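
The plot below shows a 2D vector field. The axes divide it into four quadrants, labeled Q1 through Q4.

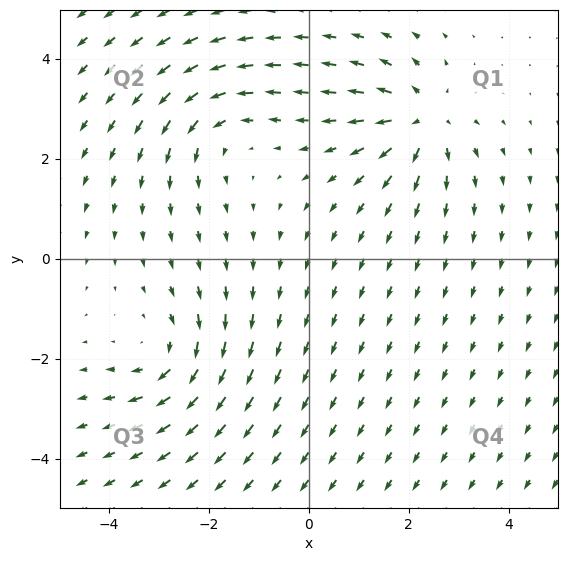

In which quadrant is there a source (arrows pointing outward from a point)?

The source sits at approximately (2.3, 2.8), which lies in quadrant Q1. The divergence there is about +4, positive as expected for a source.

Q1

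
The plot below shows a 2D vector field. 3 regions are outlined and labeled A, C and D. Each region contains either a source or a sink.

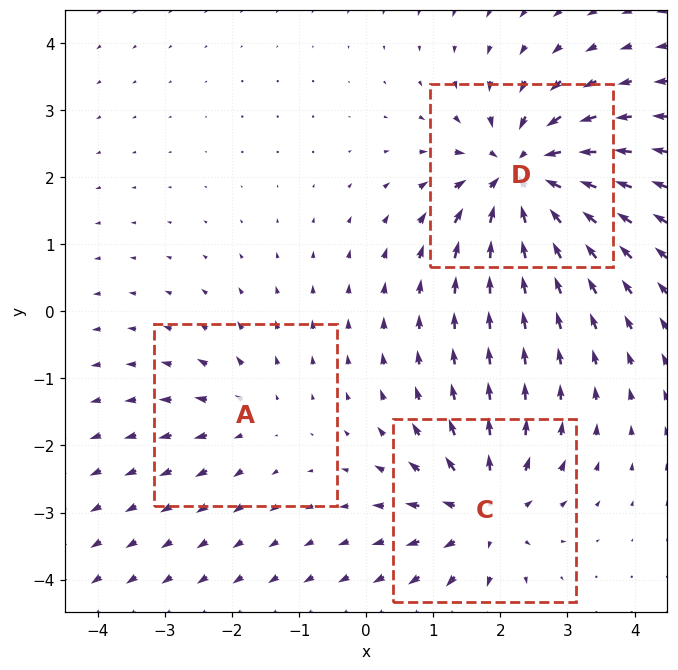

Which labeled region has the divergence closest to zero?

Divergence at each region's feature centre — A: about +2, C: about +4, D: about -6. Region A is closest to zero.

A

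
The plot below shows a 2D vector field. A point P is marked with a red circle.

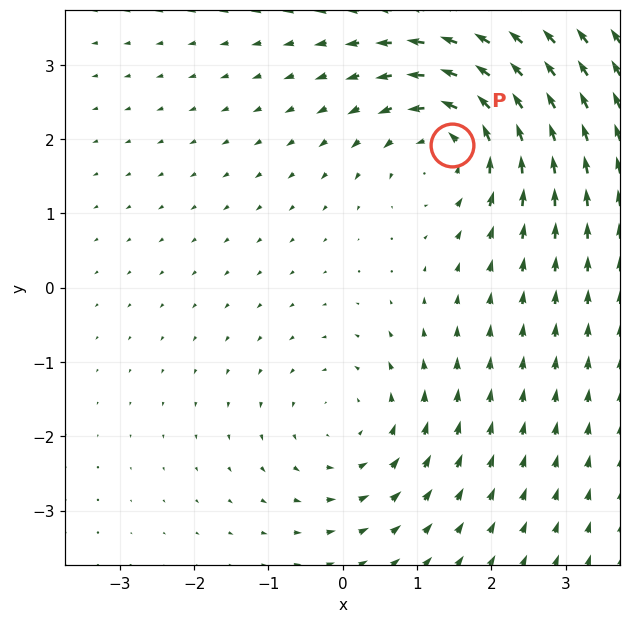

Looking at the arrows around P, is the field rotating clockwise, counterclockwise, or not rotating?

counterclockwise

Near P at (1.5, 1.9) the arrows circulate counterclockwise. The curl (z-component) there is about +4; positive curl means counterclockwise rotation.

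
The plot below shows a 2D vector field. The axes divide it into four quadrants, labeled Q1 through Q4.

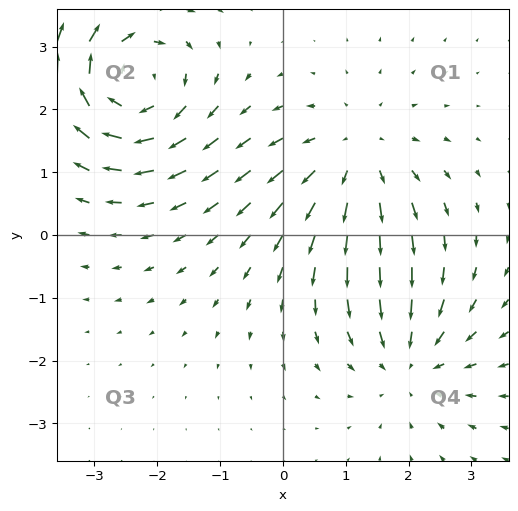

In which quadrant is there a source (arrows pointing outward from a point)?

The source sits at approximately (1.2, 1.2), which lies in quadrant Q1. The divergence there is about +3, positive as expected for a source.

Q1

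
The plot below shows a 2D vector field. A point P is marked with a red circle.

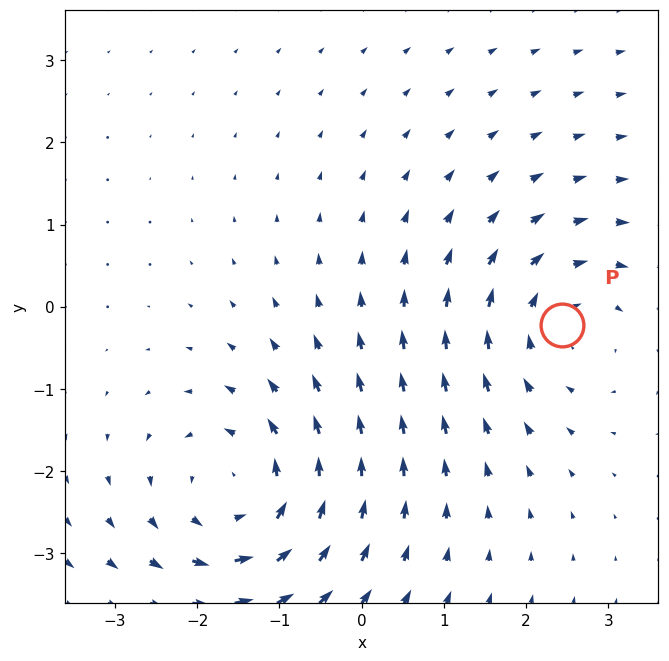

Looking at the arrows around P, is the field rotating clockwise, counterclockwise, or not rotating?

Near P at (2.4, -0.2) the arrows circulate clockwise. The curl (z-component) there is about -3; negative curl means clockwise rotation.

clockwise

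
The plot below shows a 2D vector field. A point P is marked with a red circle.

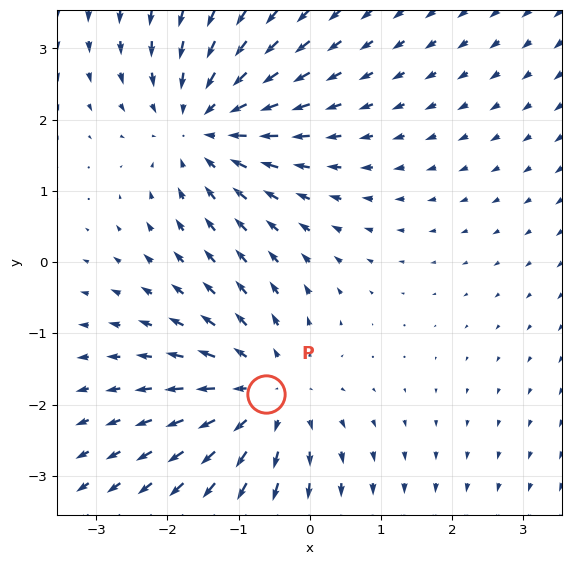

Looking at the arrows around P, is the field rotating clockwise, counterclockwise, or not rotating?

not rotating

Near P at (-0.6, -1.8) the arrows show no circulation. The curl there is ≈0.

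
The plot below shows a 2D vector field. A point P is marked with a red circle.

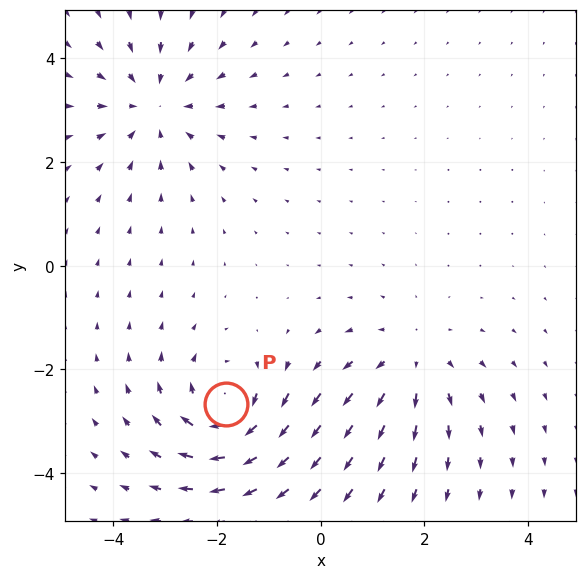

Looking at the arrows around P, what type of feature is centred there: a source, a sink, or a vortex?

vortex

At P (-1.8, -2.7) the arrows circulate clockwise. Divergence ≈0, curl about -4 — near-zero divergence with nonzero curl is a vortex.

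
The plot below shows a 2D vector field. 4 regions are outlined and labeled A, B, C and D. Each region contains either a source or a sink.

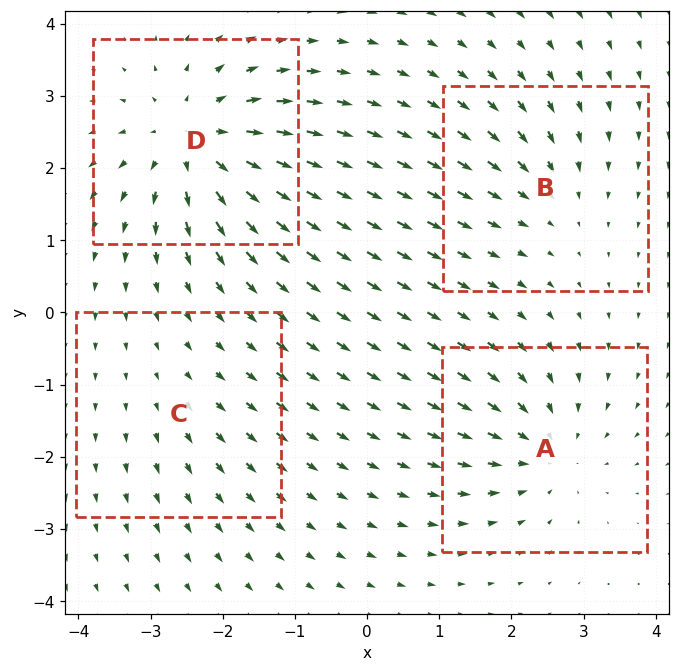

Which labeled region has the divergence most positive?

Divergence at each region's feature centre — A: about -5, B: about -4, C: about +2, D: about +8. Region D is most positive.

D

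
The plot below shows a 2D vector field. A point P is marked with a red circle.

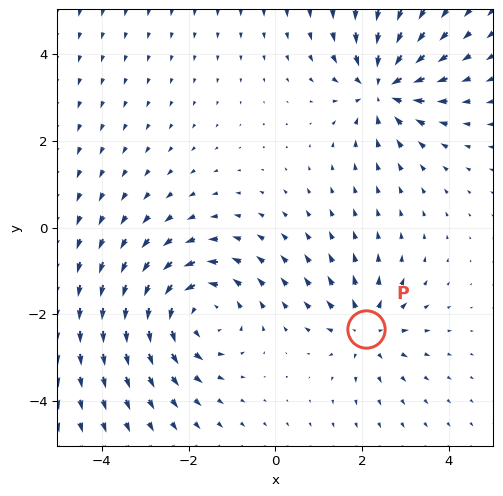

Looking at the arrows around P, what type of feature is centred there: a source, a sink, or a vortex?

At P (2.1, -2.3) the arrows spread outward. Divergence about +3, curl ≈0 — positive divergence with near-zero curl is a source.

source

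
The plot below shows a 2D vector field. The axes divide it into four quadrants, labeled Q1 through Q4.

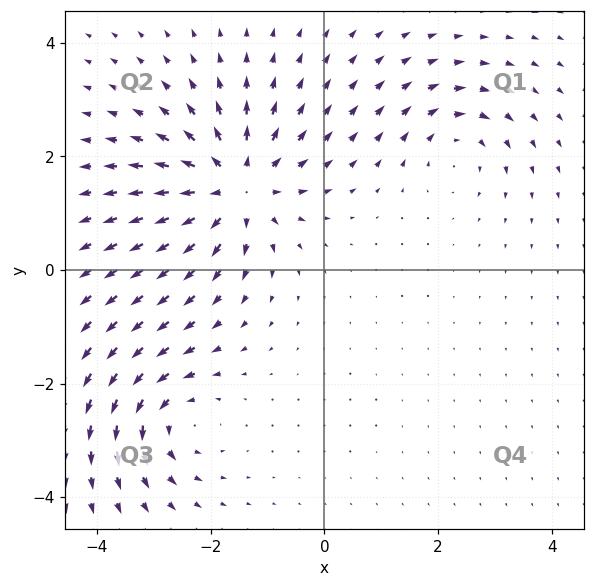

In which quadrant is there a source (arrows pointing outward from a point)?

The source sits at approximately (-1.6, 1.5), which lies in quadrant Q2. The divergence there is about +5, positive as expected for a source.

Q2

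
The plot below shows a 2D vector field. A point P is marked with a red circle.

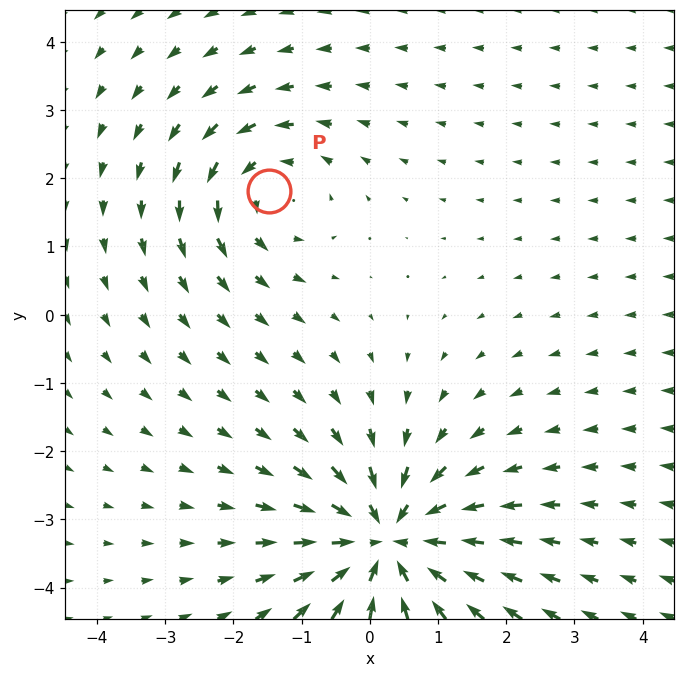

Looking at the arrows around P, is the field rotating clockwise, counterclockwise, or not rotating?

Near P at (-1.5, 1.8) the arrows circulate counterclockwise. The curl (z-component) there is about +3; positive curl means counterclockwise rotation.

counterclockwise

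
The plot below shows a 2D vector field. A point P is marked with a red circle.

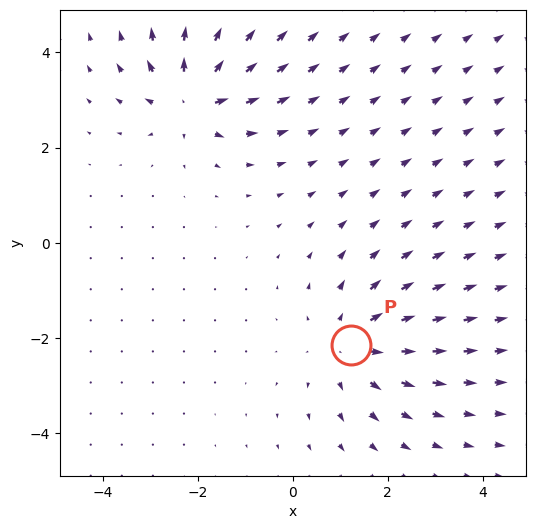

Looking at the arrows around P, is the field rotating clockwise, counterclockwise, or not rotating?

not rotating

Near P at (1.2, -2.2) the arrows show no circulation. The curl there is ≈0.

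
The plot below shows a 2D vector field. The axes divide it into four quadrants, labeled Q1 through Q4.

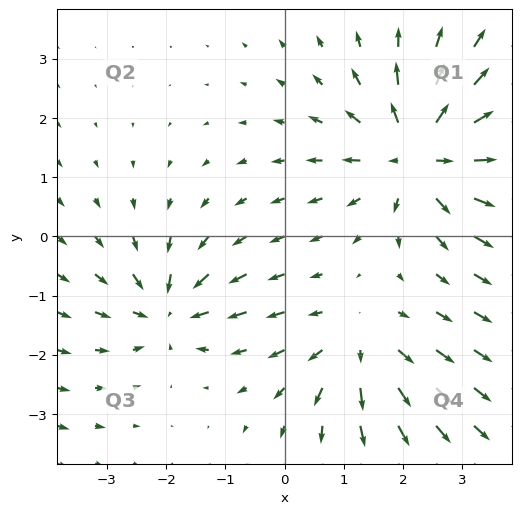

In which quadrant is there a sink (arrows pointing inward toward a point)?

The sink sits at approximately (-2.0, -1.2), which lies in quadrant Q3. The divergence there is about -4, negative as expected for a sink.

Q3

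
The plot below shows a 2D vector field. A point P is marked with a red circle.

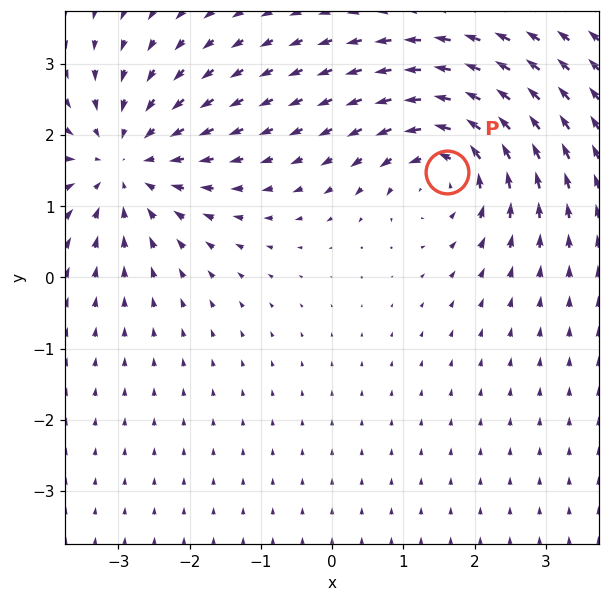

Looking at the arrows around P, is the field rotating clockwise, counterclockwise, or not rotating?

Near P at (1.6, 1.5) the arrows circulate counterclockwise. The curl (z-component) there is about +5; positive curl means counterclockwise rotation.

counterclockwise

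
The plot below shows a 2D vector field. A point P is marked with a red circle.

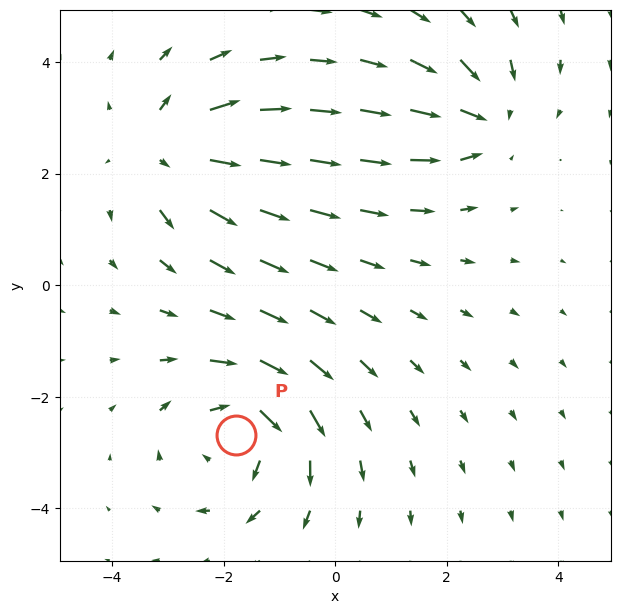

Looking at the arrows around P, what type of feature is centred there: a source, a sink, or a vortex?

At P (-1.8, -2.7) the arrows circulate clockwise. Divergence ≈0, curl about -4 — near-zero divergence with nonzero curl is a vortex.

vortex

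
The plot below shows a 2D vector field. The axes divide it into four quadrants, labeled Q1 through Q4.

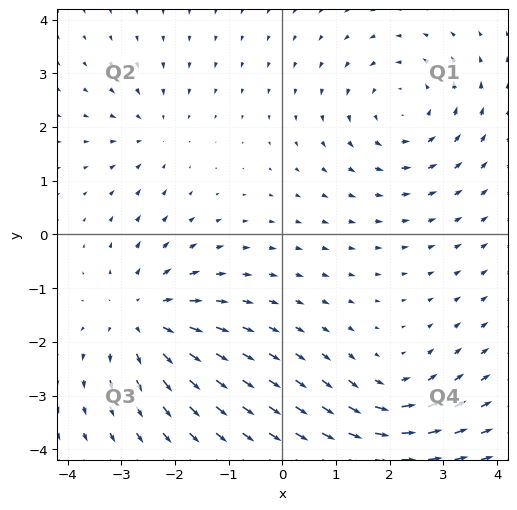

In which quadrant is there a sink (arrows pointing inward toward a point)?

Q2

The sink sits at approximately (-2.4, 1.9), which lies in quadrant Q2. The divergence there is about -3, negative as expected for a sink.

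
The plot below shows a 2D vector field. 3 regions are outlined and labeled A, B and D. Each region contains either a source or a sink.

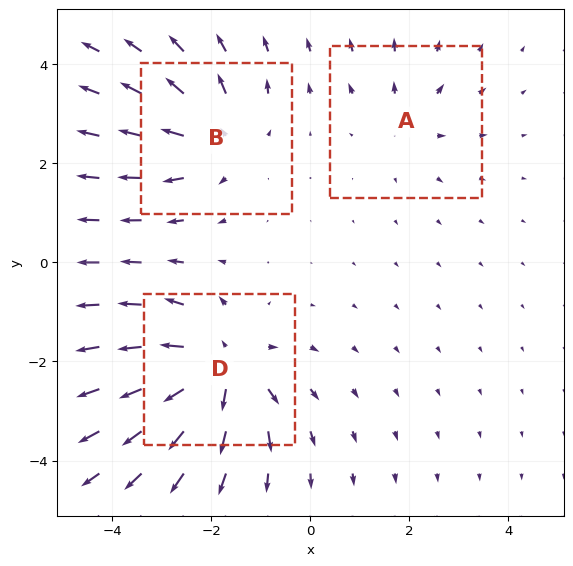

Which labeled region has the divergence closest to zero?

Divergence at each region's feature centre — A: about +2, B: about +4, D: about +5. Region A is closest to zero.

A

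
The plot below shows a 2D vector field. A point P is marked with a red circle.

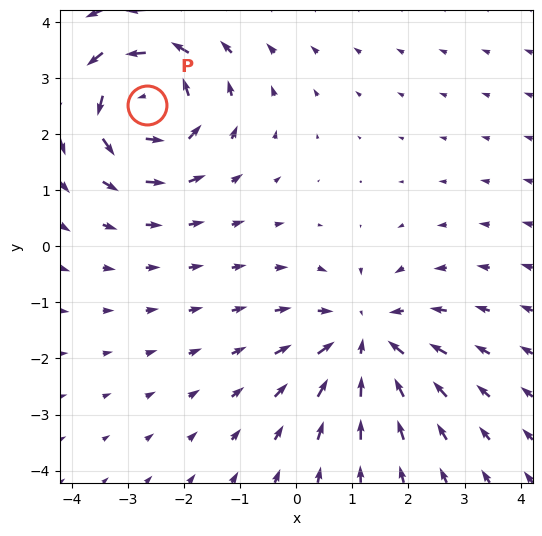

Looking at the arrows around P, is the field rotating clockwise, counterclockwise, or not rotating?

counterclockwise

Near P at (-2.7, 2.5) the arrows circulate counterclockwise. The curl (z-component) there is about +5; positive curl means counterclockwise rotation.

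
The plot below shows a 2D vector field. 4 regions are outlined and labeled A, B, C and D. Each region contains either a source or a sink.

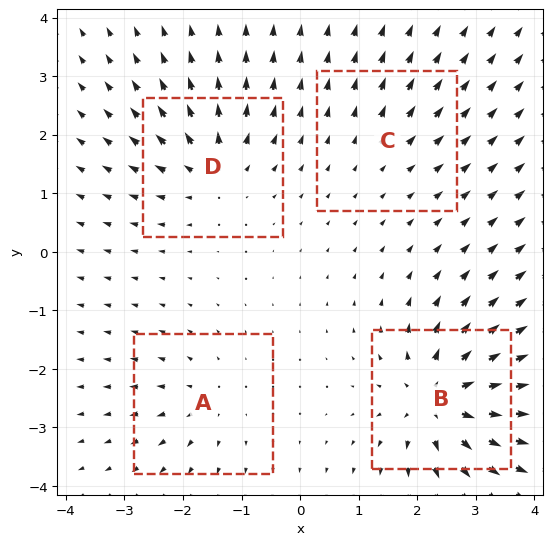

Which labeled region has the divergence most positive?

B

Divergence at each region's feature centre — A: about +4, B: about +8, C: about +3, D: about +6. Region B is most positive.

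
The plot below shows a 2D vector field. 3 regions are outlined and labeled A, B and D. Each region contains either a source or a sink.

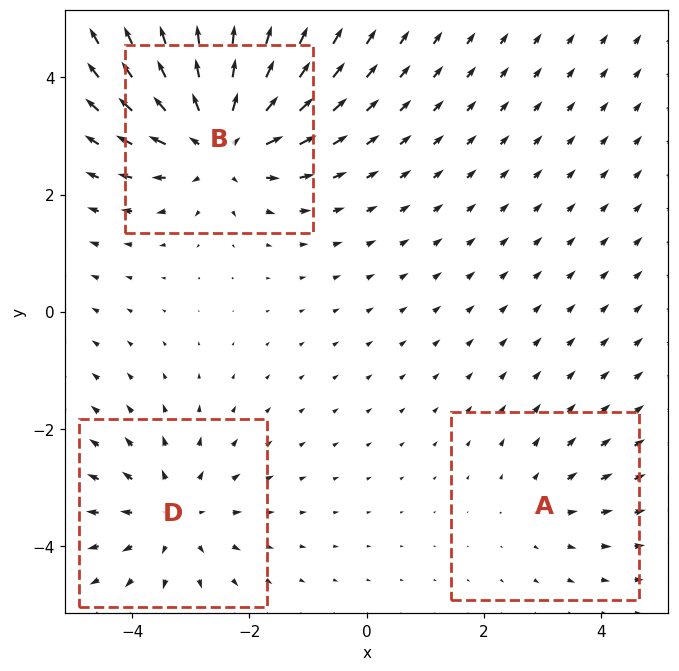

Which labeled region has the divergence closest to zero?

Divergence at each region's feature centre — A: about +2, B: about +5, D: about +3. Region A is closest to zero.

A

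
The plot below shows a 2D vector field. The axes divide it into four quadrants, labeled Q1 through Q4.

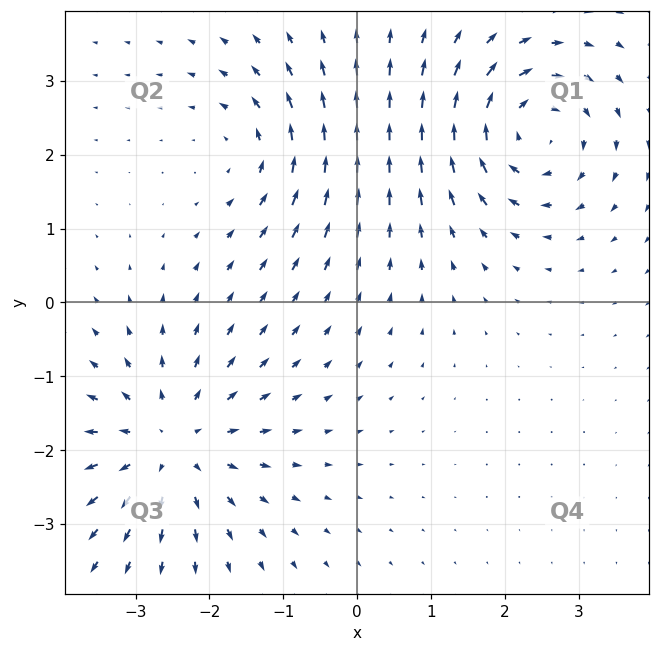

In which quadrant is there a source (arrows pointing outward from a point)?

The source sits at approximately (-2.5, -1.9), which lies in quadrant Q3. The divergence there is about +5, positive as expected for a source.

Q3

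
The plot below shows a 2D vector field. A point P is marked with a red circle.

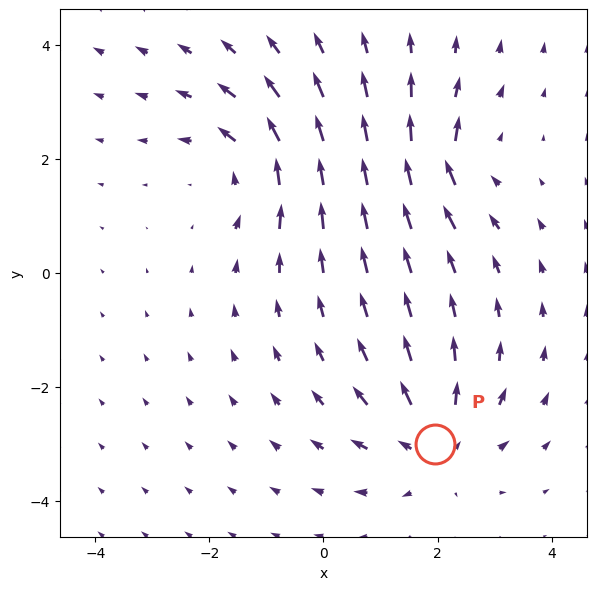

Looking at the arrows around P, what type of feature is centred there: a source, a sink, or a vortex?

source

At P (2.0, -3.0) the arrows spread outward. Divergence about +5, curl ≈0 — positive divergence with near-zero curl is a source.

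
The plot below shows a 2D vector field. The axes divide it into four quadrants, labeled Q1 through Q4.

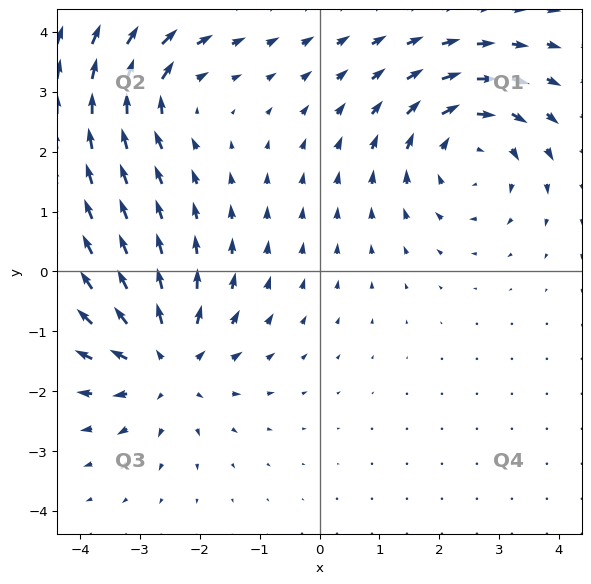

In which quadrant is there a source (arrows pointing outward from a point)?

The source sits at approximately (-2.6, -1.5), which lies in quadrant Q3. The divergence there is about +4, positive as expected for a source.

Q3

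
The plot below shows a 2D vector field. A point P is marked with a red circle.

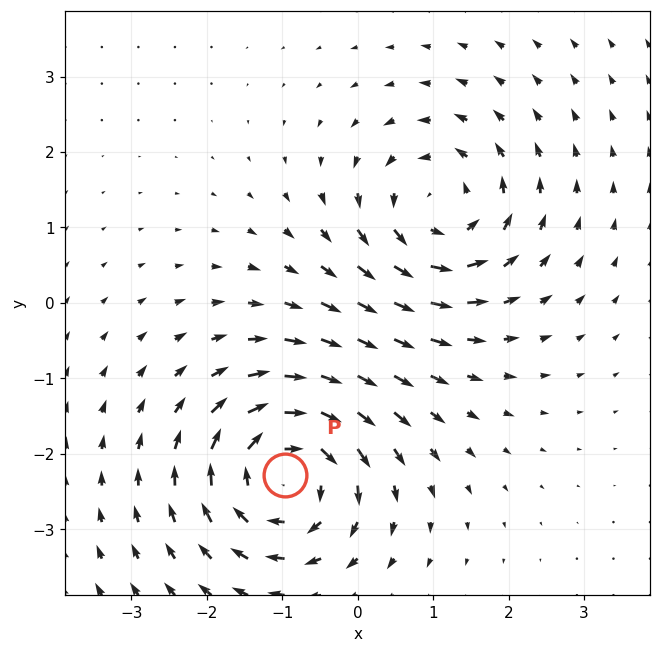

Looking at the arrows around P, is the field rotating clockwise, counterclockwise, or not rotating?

clockwise

Near P at (-1.0, -2.3) the arrows circulate clockwise. The curl (z-component) there is about -5; negative curl means clockwise rotation.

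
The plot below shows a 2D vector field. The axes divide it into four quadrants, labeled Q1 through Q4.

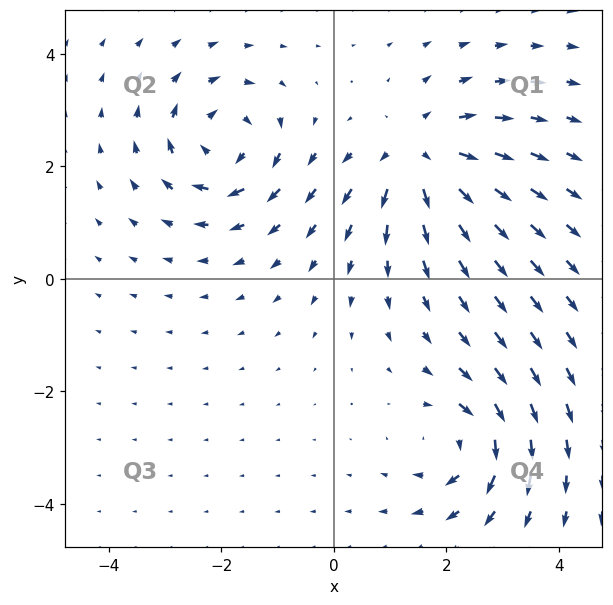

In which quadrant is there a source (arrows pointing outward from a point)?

The source sits at approximately (1.5, 2.2), which lies in quadrant Q1. The divergence there is about +4, positive as expected for a source.

Q1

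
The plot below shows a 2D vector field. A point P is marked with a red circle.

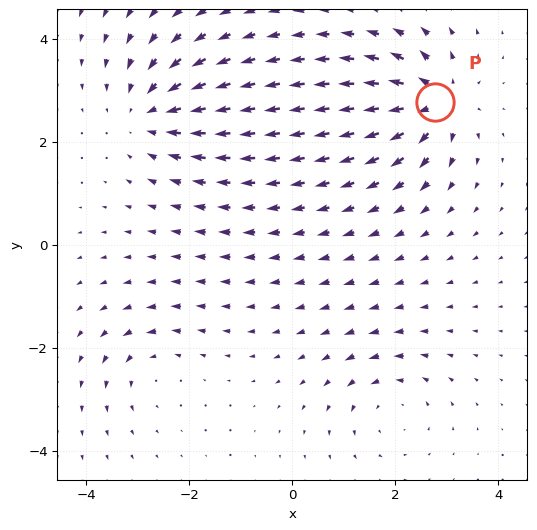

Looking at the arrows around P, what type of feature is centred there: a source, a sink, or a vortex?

At P (2.8, 2.8) the arrows spread outward. Divergence about +7, curl ≈0 — positive divergence with near-zero curl is a source.

source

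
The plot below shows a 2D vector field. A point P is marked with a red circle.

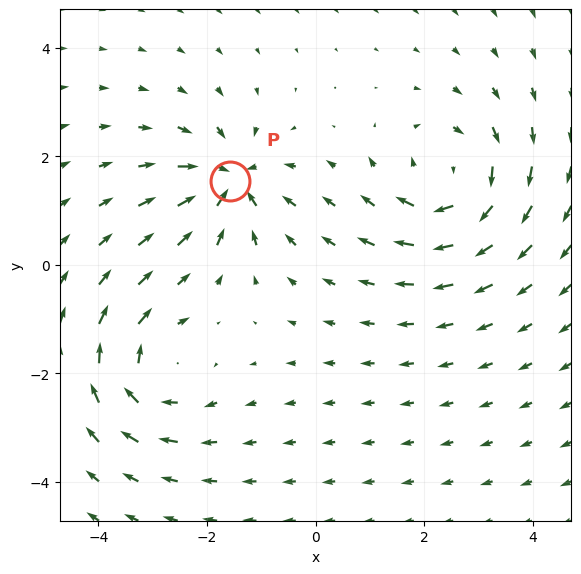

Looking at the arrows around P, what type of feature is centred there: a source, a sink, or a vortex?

At P (-1.6, 1.5) the arrows converge inward. Divergence about -6, curl ≈0 — negative divergence with near-zero curl is a sink.

sink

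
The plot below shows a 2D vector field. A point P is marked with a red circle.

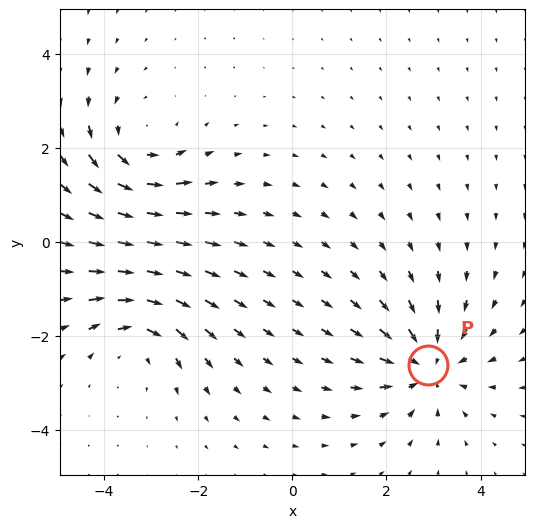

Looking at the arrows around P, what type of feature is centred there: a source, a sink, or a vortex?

At P (2.9, -2.6) the arrows converge inward. Divergence about -4, curl ≈0 — negative divergence with near-zero curl is a sink.

sink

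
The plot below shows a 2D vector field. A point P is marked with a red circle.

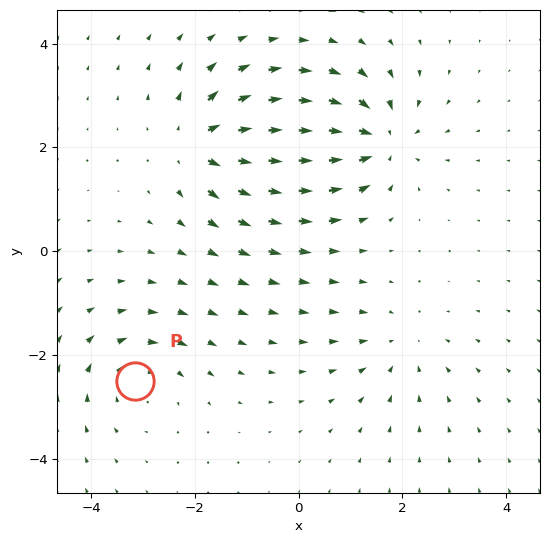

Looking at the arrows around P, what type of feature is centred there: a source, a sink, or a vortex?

At P (-3.2, -2.5) the arrows circulate clockwise. Divergence ≈0, curl about -3 — near-zero divergence with nonzero curl is a vortex.

vortex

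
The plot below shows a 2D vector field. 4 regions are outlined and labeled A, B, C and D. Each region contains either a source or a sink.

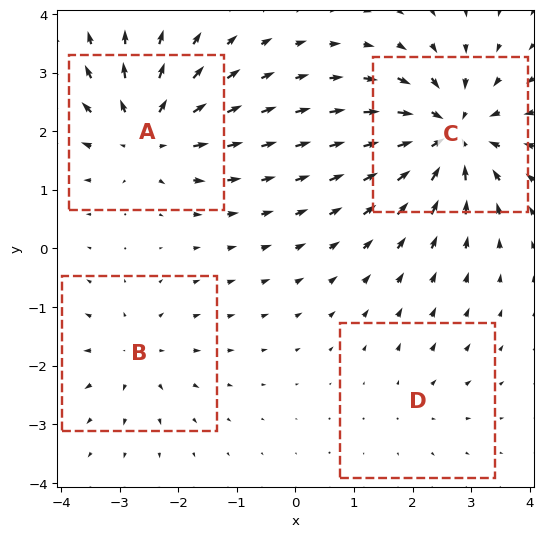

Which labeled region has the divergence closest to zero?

D

Divergence at each region's feature centre — A: about +6, B: about +4, C: about -7, D: about +2. Region D is closest to zero.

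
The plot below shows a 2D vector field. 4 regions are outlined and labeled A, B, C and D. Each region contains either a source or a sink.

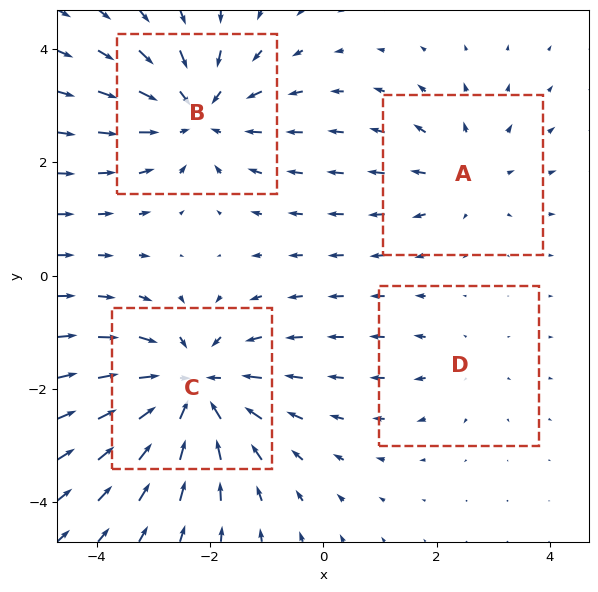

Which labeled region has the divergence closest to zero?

Divergence at each region's feature centre — A: about +3, B: about -5, C: about -6, D: about +2. Region D is closest to zero.

D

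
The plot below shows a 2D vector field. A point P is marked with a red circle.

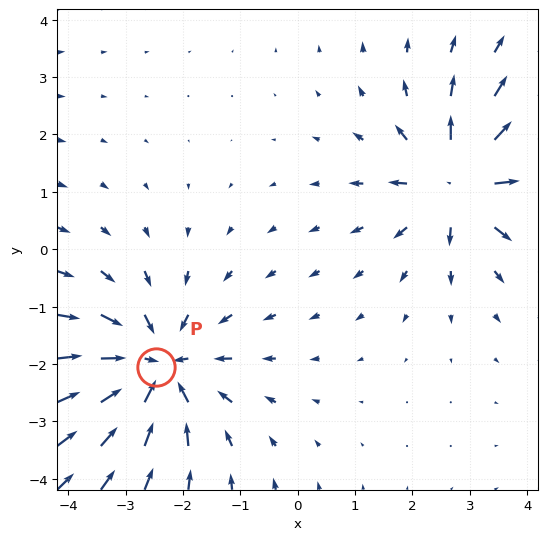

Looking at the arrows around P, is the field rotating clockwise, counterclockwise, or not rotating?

not rotating

Near P at (-2.5, -2.1) the arrows show no circulation. The curl there is ≈0.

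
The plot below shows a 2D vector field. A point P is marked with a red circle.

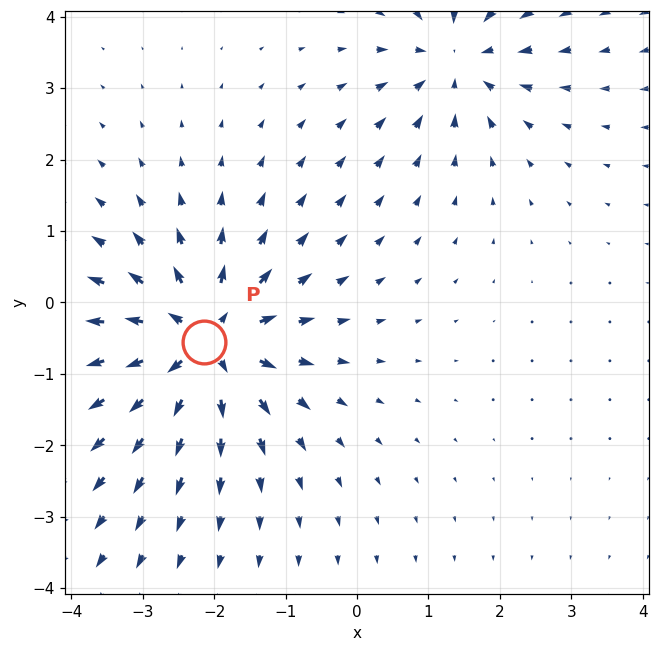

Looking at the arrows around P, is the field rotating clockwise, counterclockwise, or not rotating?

Near P at (-2.1, -0.6) the arrows show no circulation. The curl there is ≈0.

not rotating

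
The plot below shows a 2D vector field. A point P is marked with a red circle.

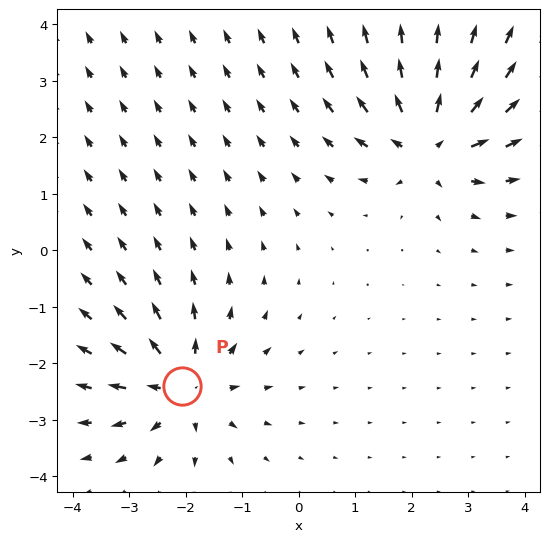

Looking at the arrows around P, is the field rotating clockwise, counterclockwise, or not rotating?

Near P at (-2.1, -2.4) the arrows show no circulation. The curl there is ≈0.

not rotating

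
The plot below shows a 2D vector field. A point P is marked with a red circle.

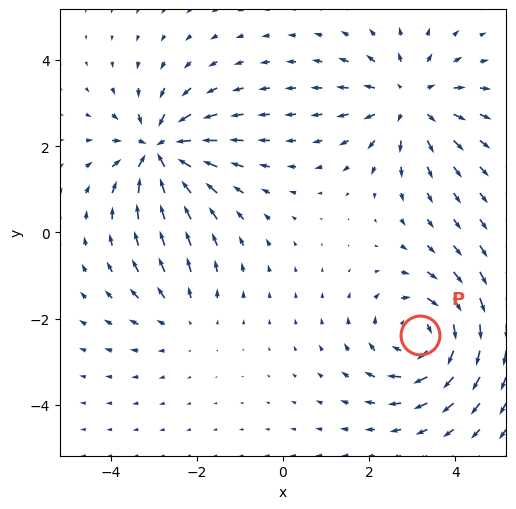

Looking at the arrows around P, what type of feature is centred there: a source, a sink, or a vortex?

At P (3.2, -2.4) the arrows circulate clockwise. Divergence ≈0, curl about -5 — near-zero divergence with nonzero curl is a vortex.

vortex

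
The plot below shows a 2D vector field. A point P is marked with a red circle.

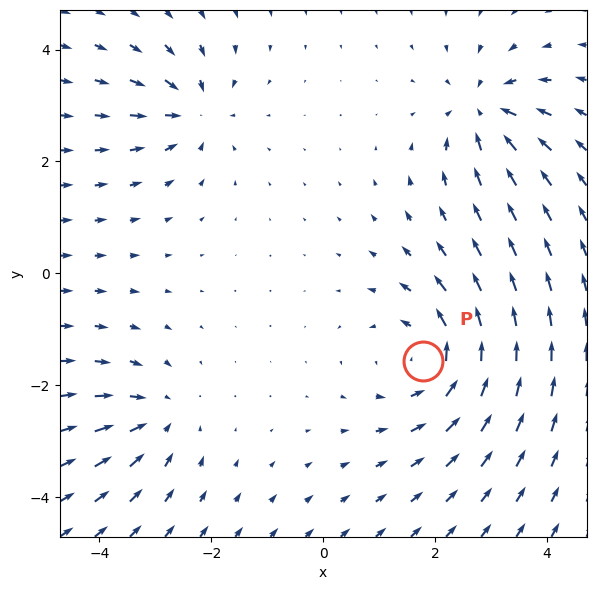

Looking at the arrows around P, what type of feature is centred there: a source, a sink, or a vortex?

vortex

At P (1.8, -1.6) the arrows circulate counterclockwise. Divergence ≈0, curl about +4 — near-zero divergence with nonzero curl is a vortex.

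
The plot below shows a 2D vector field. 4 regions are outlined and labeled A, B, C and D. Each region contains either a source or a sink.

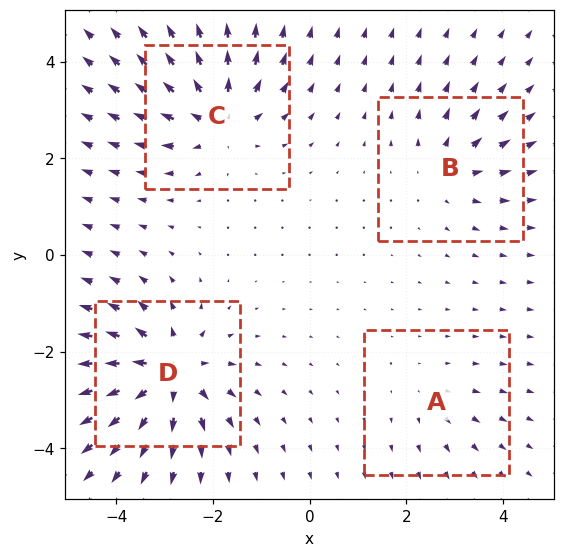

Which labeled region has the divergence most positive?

D

Divergence at each region's feature centre — A: about +2, B: about +4, C: about +6, D: about +7. Region D is most positive.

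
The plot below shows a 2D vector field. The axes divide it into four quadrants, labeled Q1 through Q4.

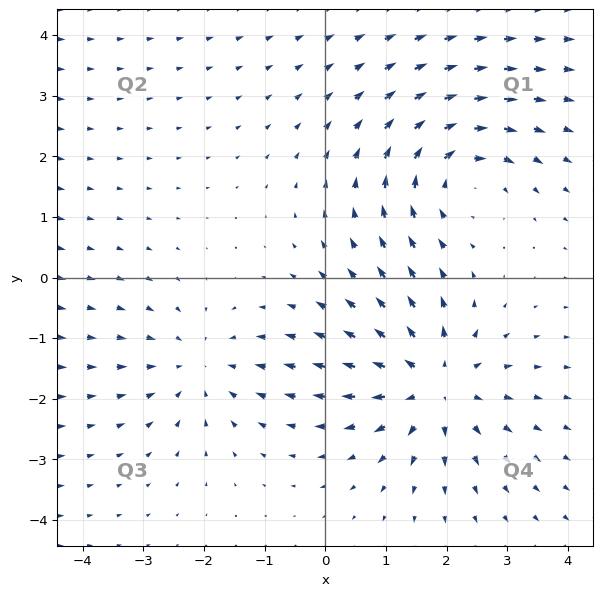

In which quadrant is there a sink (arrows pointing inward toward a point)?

The sink sits at approximately (-2.1, -1.5), which lies in quadrant Q3. The divergence there is about -3, negative as expected for a sink.

Q3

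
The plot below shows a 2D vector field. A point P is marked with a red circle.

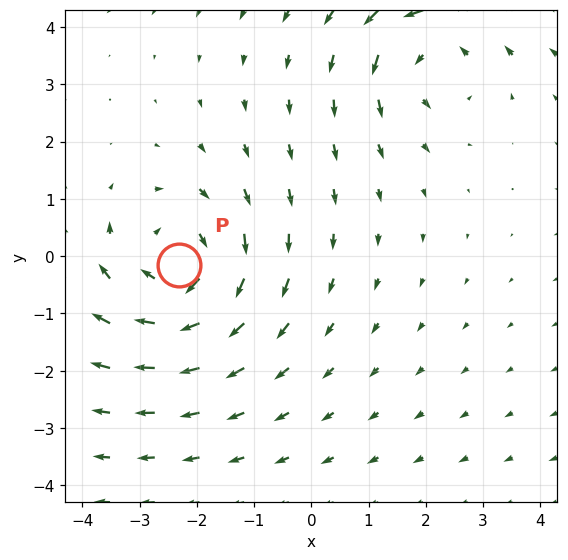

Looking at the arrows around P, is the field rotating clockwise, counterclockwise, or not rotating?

clockwise

Near P at (-2.3, -0.2) the arrows circulate clockwise. The curl (z-component) there is about -4; negative curl means clockwise rotation.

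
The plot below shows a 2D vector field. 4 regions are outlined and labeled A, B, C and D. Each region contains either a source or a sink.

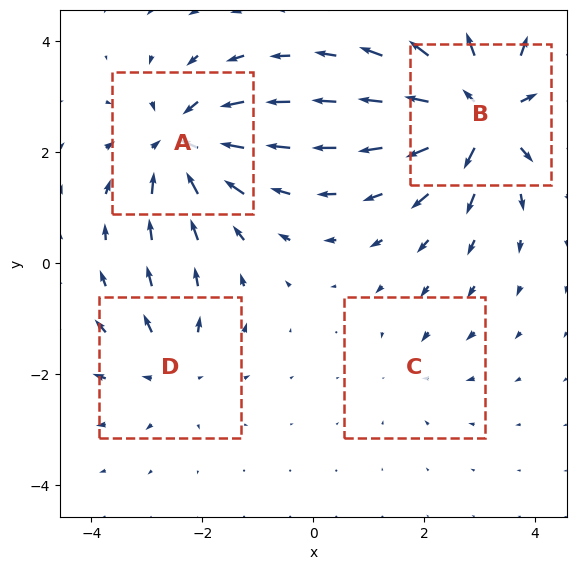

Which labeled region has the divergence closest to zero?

C

Divergence at each region's feature centre — A: about -6, B: about +7, C: about -2, D: about +4. Region C is closest to zero.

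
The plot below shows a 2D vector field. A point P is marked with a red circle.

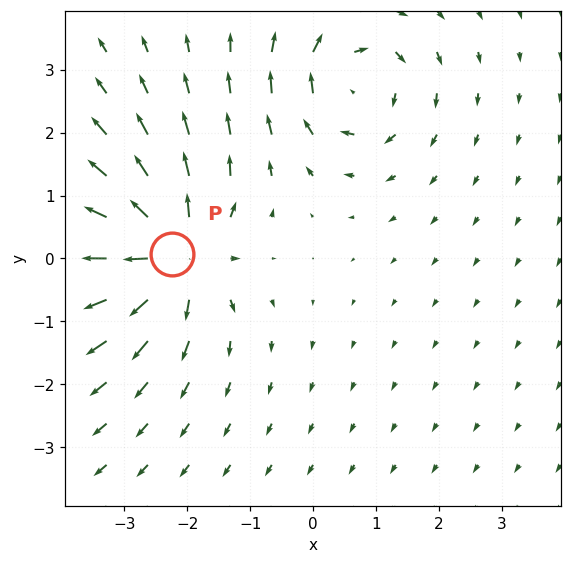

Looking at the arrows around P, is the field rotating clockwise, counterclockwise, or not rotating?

not rotating

Near P at (-2.2, 0.1) the arrows show no circulation. The curl there is ≈0.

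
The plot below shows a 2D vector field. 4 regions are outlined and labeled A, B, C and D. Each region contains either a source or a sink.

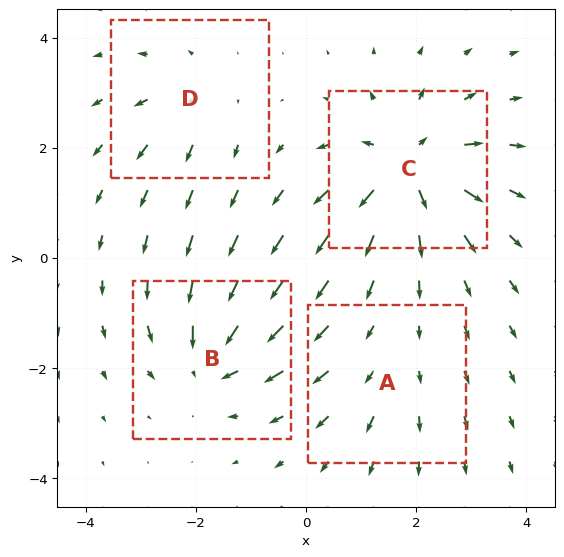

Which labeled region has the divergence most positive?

C

Divergence at each region's feature centre — A: about +2, B: about -6, C: about +8, D: about +4. Region C is most positive.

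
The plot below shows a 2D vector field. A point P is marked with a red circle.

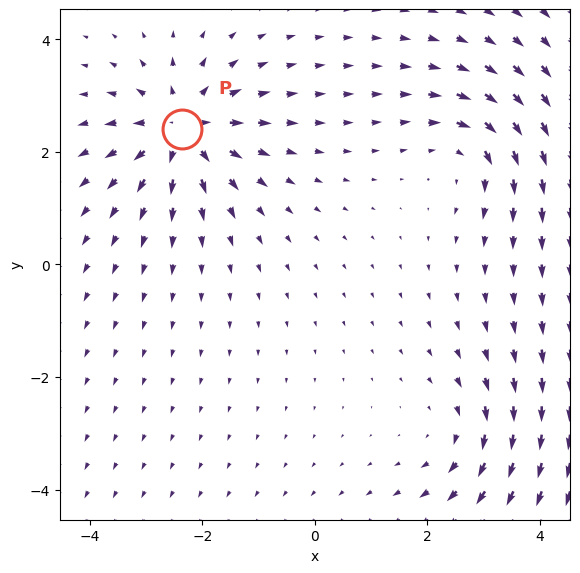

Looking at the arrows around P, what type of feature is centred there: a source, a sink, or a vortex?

source

At P (-2.4, 2.4) the arrows spread outward. Divergence about +5, curl ≈0 — positive divergence with near-zero curl is a source.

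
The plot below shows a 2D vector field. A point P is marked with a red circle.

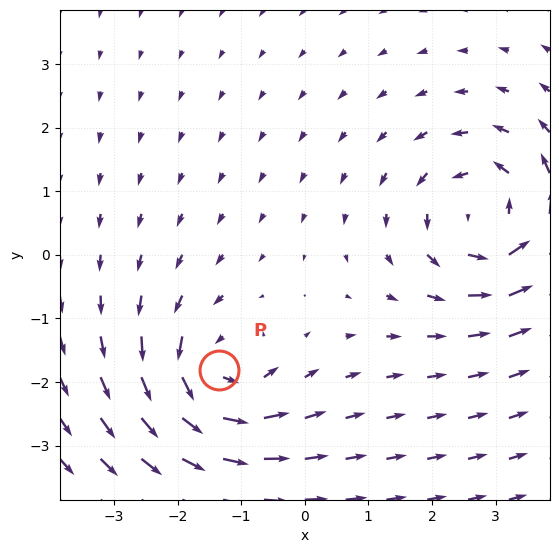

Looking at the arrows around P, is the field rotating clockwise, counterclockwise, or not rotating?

counterclockwise

Near P at (-1.3, -1.8) the arrows circulate counterclockwise. The curl (z-component) there is about +5; positive curl means counterclockwise rotation.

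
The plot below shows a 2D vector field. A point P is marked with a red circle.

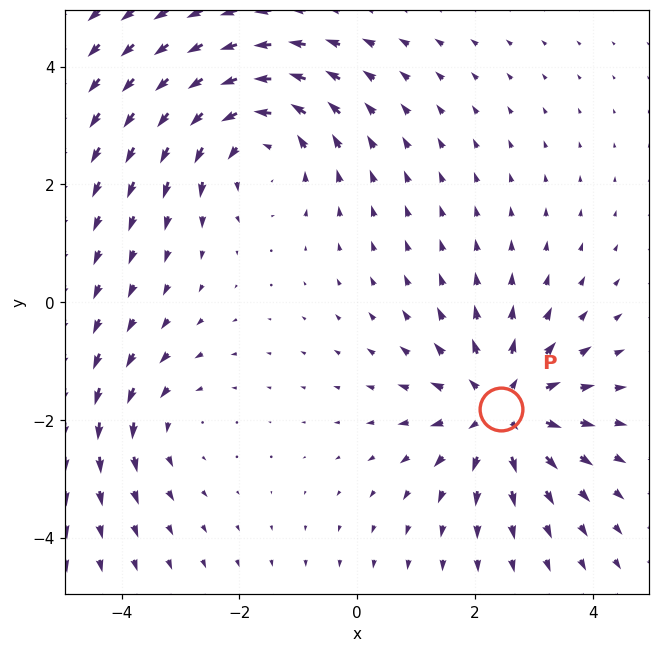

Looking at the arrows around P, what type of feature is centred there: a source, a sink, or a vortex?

source

At P (2.4, -1.8) the arrows spread outward. Divergence about +4, curl ≈0 — positive divergence with near-zero curl is a source.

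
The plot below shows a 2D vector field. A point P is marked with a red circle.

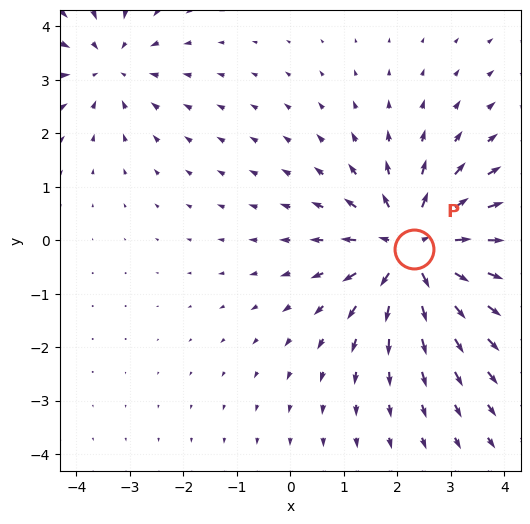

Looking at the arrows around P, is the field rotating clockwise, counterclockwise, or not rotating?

Near P at (2.3, -0.2) the arrows show no circulation. The curl there is ≈0.

not rotating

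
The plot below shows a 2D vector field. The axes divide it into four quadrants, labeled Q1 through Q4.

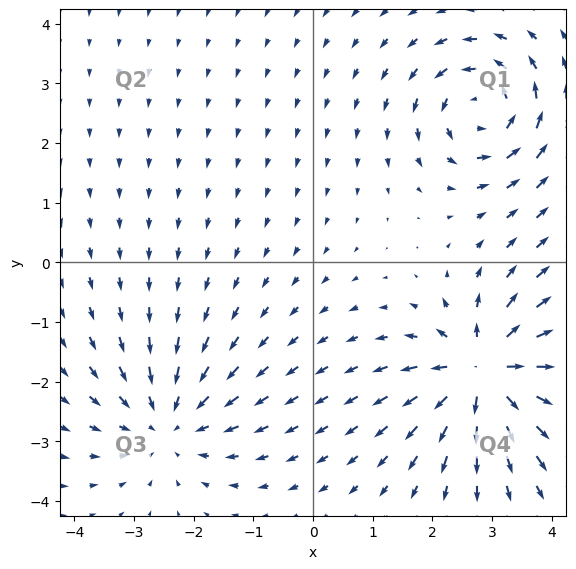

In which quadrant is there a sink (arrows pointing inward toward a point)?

Q3

The sink sits at approximately (-2.4, -2.7), which lies in quadrant Q3. The divergence there is about -4, negative as expected for a sink.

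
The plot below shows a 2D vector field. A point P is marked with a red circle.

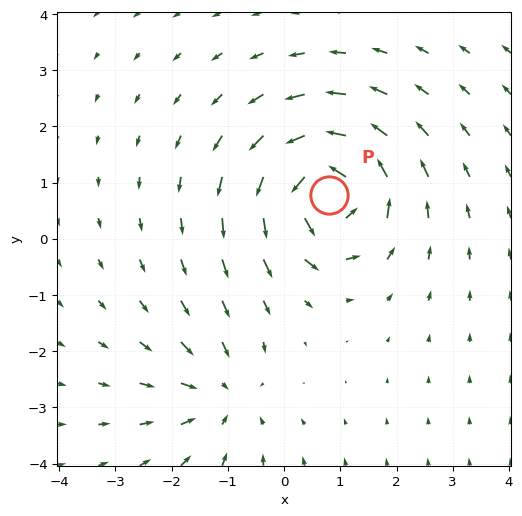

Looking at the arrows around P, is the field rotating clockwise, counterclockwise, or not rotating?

Near P at (0.8, 0.8) the arrows circulate counterclockwise. The curl (z-component) there is about +6; positive curl means counterclockwise rotation.

counterclockwise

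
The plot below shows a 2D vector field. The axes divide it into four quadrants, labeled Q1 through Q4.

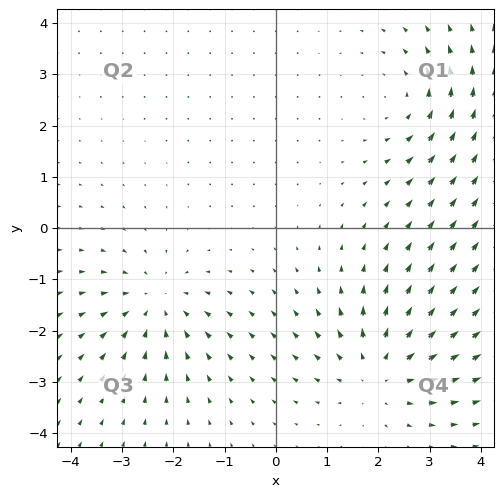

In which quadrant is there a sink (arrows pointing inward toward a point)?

The sink sits at approximately (-2.3, -1.5), which lies in quadrant Q3. The divergence there is about -3, negative as expected for a sink.

Q3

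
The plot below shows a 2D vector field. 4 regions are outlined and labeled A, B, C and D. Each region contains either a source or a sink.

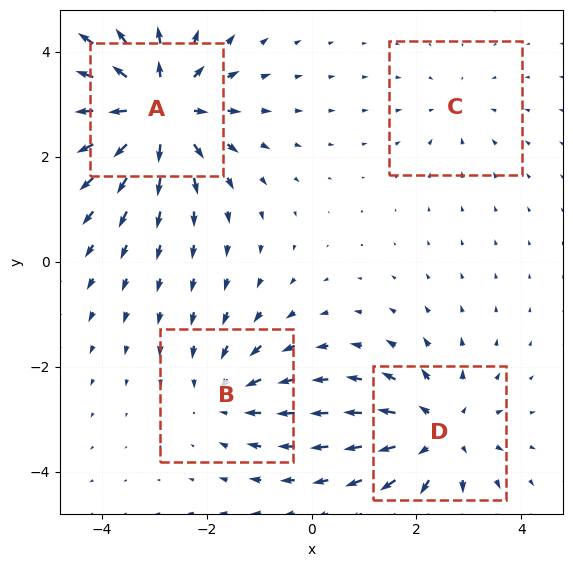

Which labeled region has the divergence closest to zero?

Divergence at each region's feature centre — A: about +7, B: about -3, C: about -2, D: about +5. Region C is closest to zero.

C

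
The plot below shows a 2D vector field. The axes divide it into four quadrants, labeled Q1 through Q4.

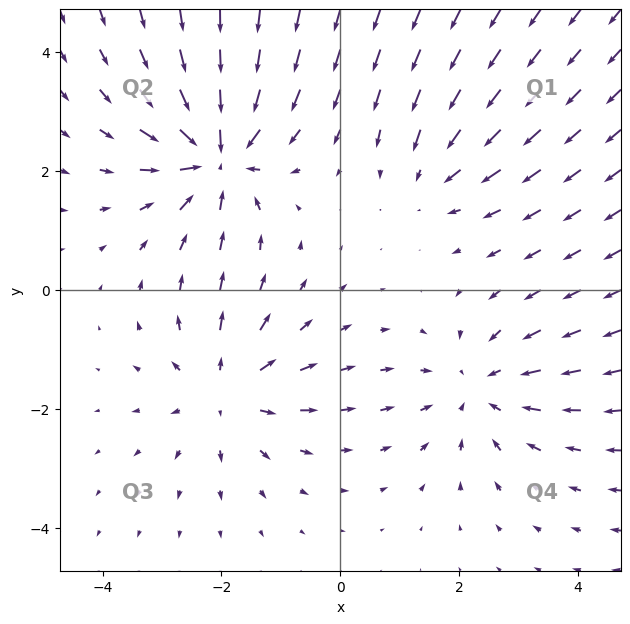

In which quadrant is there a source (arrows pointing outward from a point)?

The source sits at approximately (-1.9, -1.7), which lies in quadrant Q3. The divergence there is about +4, positive as expected for a source.

Q3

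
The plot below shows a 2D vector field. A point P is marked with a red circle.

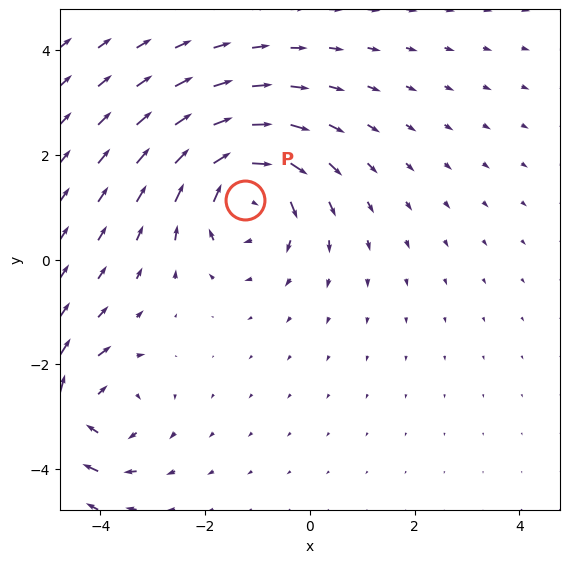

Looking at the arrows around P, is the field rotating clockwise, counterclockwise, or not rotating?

clockwise

Near P at (-1.2, 1.1) the arrows circulate clockwise. The curl (z-component) there is about -4; negative curl means clockwise rotation.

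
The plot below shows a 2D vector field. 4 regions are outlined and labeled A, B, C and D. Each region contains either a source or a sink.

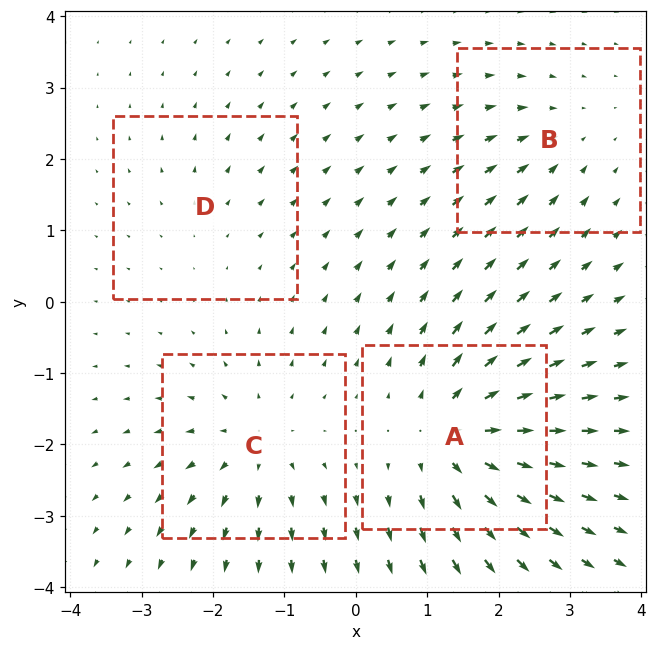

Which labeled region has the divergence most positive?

Divergence at each region's feature centre — A: about +8, B: about -3, C: about +5, D: about +2. Region A is most positive.

A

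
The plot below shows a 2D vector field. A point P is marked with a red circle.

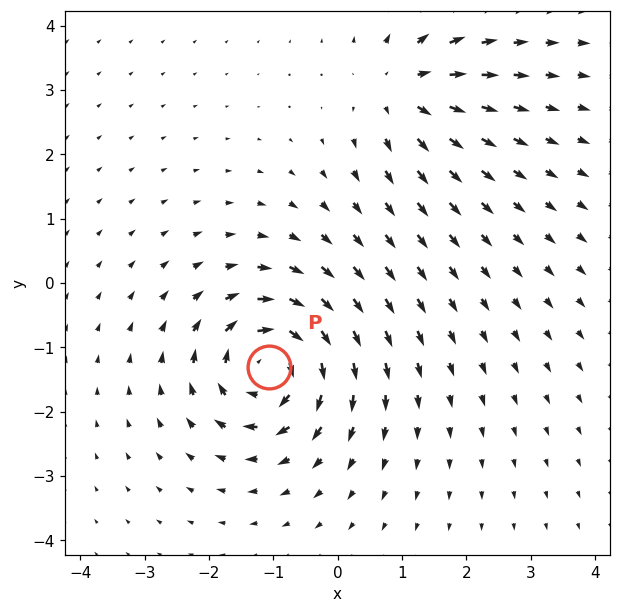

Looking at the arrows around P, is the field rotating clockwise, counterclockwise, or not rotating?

Near P at (-1.1, -1.3) the arrows circulate clockwise. The curl (z-component) there is about -6; negative curl means clockwise rotation.

clockwise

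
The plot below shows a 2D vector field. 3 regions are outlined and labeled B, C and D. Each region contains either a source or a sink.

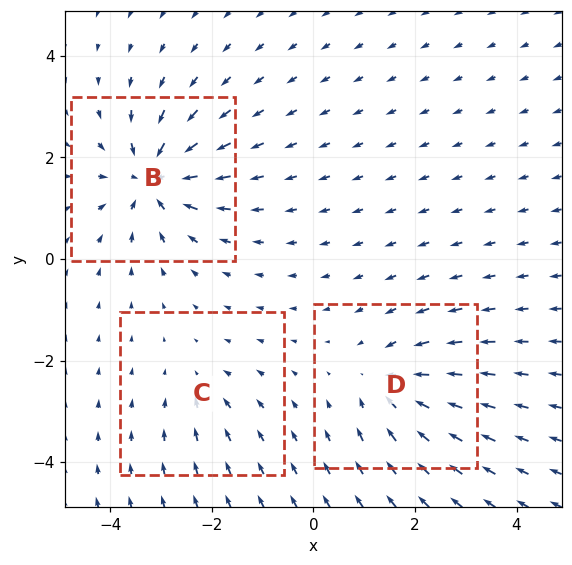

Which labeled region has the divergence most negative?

Divergence at each region's feature centre — B: about -6, C: about -2, D: about -4. Region B is most negative.

B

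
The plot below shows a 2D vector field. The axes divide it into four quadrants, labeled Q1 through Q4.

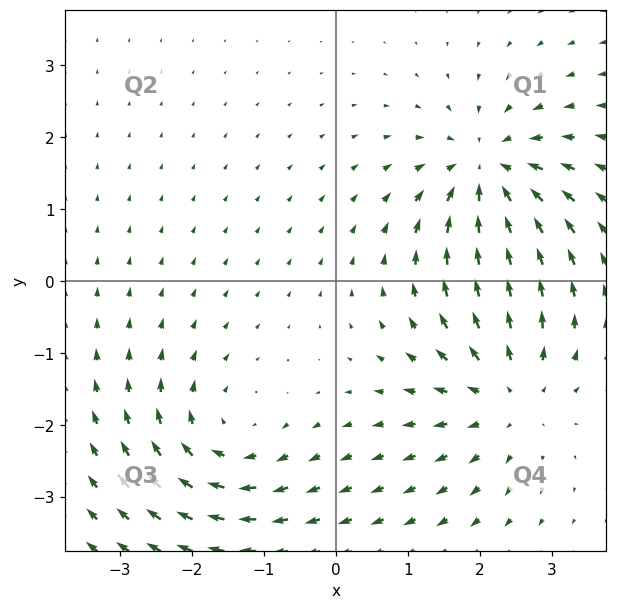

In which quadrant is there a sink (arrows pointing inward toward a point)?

The sink sits at approximately (2.1, 1.5), which lies in quadrant Q1. The divergence there is about -6, negative as expected for a sink.

Q1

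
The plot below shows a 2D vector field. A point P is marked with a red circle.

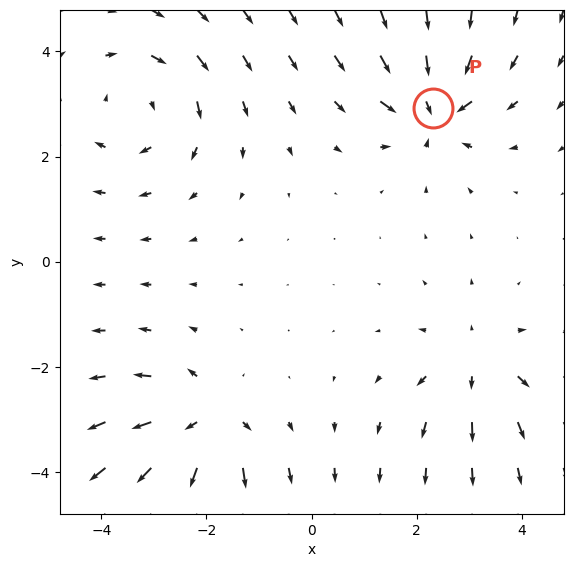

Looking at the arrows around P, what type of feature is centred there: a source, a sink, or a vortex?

At P (2.3, 2.9) the arrows converge inward. Divergence about -5, curl ≈0 — negative divergence with near-zero curl is a sink.

sink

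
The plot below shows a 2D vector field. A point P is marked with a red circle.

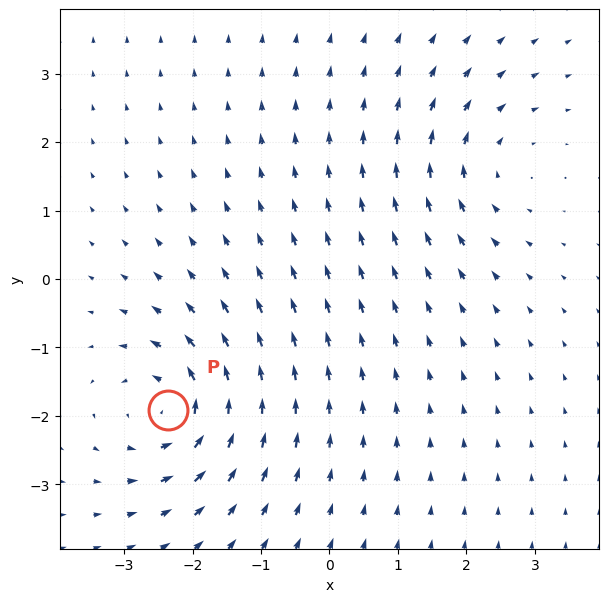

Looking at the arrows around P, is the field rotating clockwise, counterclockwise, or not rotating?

Near P at (-2.4, -1.9) the arrows circulate counterclockwise. The curl (z-component) there is about +5; positive curl means counterclockwise rotation.

counterclockwise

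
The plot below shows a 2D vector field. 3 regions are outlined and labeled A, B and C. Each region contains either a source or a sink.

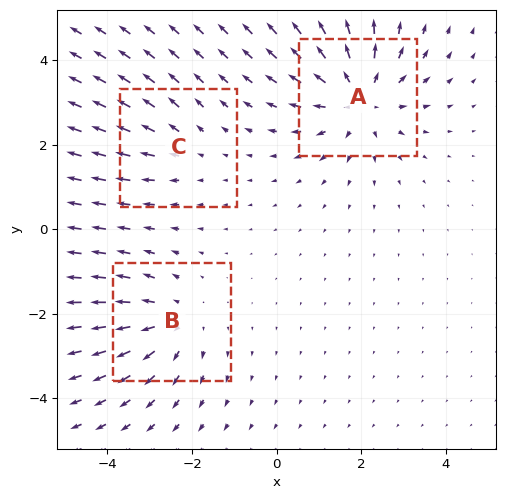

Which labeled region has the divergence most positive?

A

Divergence at each region's feature centre — A: about +4, B: about +3, C: about +2. Region A is most positive.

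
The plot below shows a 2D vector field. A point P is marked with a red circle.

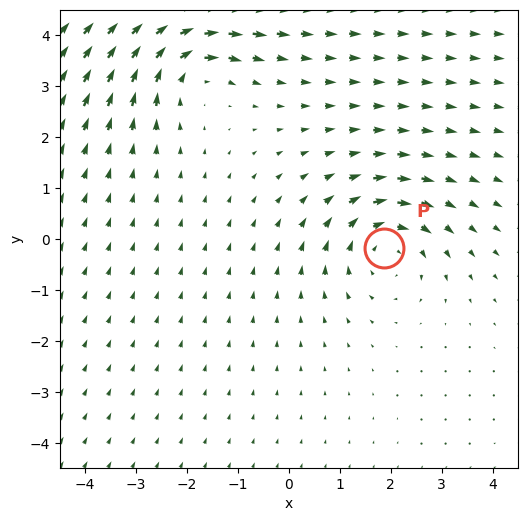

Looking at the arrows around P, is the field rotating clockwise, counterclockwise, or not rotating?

clockwise

Near P at (1.9, -0.2) the arrows circulate clockwise. The curl (z-component) there is about -3; negative curl means clockwise rotation.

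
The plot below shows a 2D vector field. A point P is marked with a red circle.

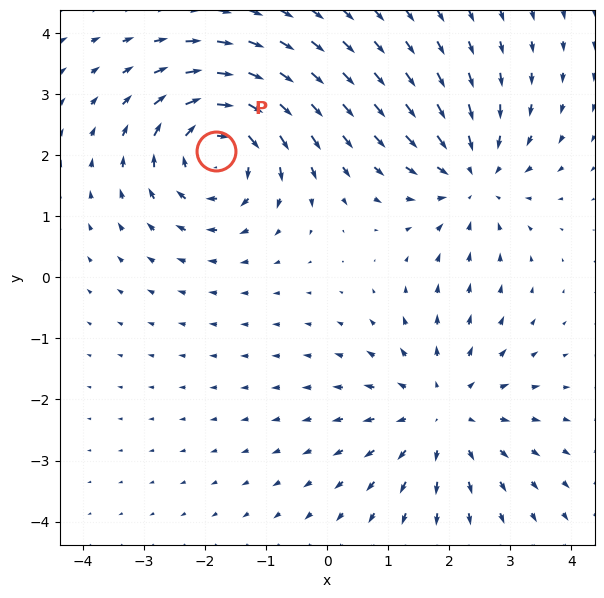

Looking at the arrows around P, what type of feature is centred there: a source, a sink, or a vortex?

At P (-1.8, 2.1) the arrows circulate clockwise. Divergence ≈0, curl about -5 — near-zero divergence with nonzero curl is a vortex.

vortex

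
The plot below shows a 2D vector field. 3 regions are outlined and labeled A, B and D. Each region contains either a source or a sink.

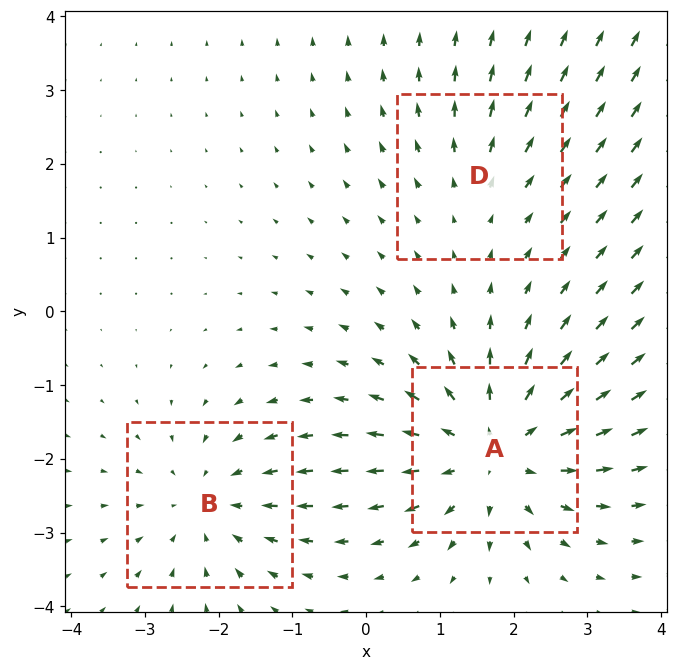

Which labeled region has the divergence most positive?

A

Divergence at each region's feature centre — A: about +5, B: about -3, D: about +2. Region A is most positive.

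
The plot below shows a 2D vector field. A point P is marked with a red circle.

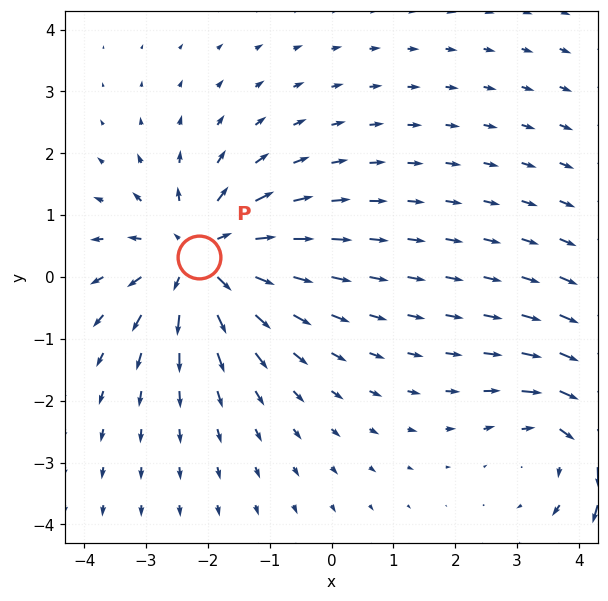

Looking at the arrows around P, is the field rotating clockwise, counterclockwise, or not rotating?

not rotating

Near P at (-2.1, 0.3) the arrows show no circulation. The curl there is ≈0.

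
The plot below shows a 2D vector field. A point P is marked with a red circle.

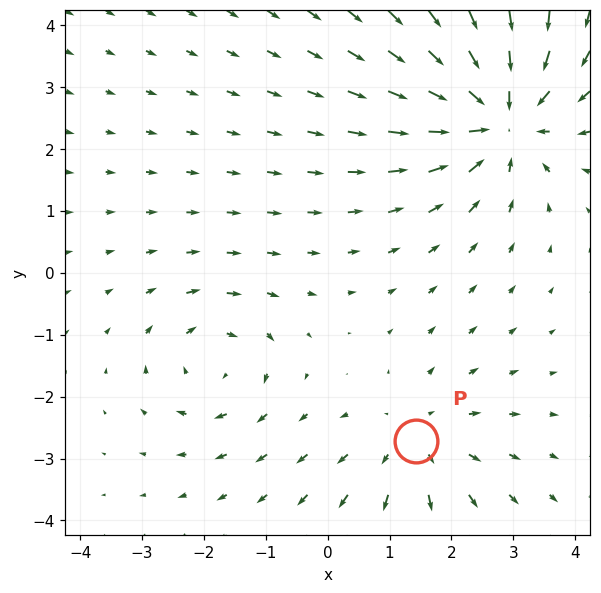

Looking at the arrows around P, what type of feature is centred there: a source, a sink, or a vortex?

source

At P (1.4, -2.7) the arrows spread outward. Divergence about +2, curl ≈0 — positive divergence with near-zero curl is a source.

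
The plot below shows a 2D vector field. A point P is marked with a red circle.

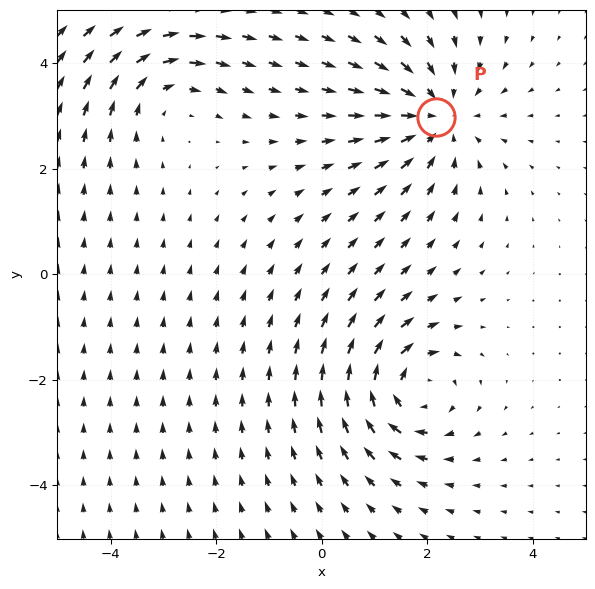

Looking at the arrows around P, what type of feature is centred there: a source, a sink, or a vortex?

sink

At P (2.2, 3.0) the arrows converge inward. Divergence about -4, curl ≈0 — negative divergence with near-zero curl is a sink.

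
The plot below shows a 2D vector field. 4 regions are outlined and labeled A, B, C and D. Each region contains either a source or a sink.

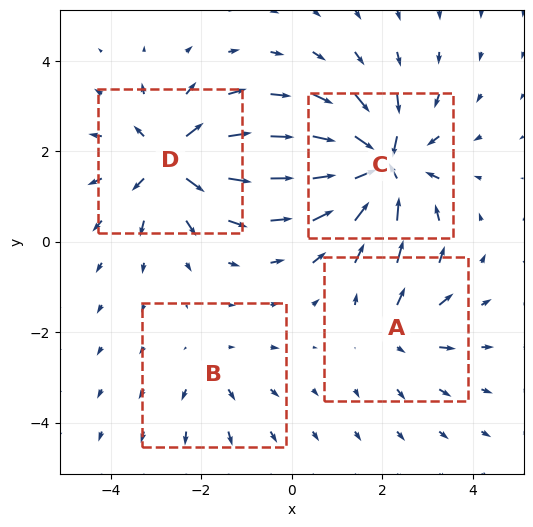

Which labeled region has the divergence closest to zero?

Divergence at each region's feature centre — A: about +4, B: about +2, C: about -8, D: about +6. Region B is closest to zero.

B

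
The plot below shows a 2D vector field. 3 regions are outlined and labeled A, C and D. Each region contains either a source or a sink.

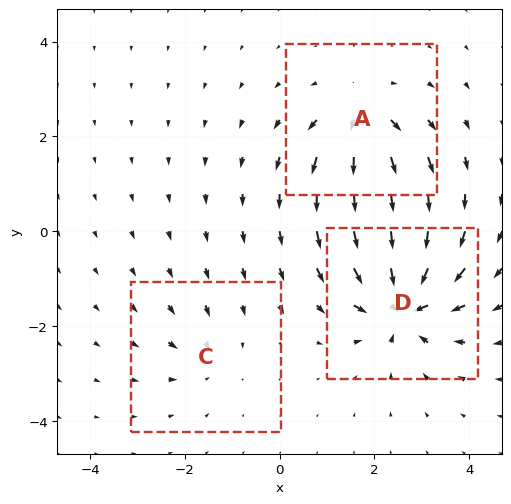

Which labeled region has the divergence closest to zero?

C

Divergence at each region's feature centre — A: about +4, C: about -2, D: about -6. Region C is closest to zero.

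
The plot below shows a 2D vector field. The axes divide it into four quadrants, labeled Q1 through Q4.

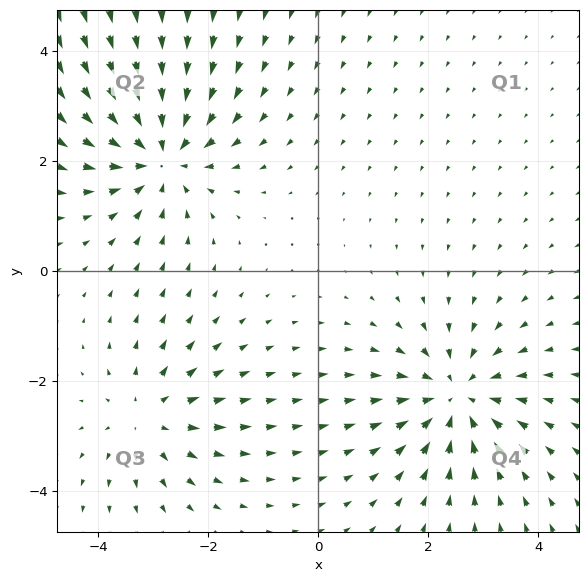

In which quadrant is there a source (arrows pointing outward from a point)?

The source sits at approximately (-3.1, -2.7), which lies in quadrant Q3. The divergence there is about +3, positive as expected for a source.

Q3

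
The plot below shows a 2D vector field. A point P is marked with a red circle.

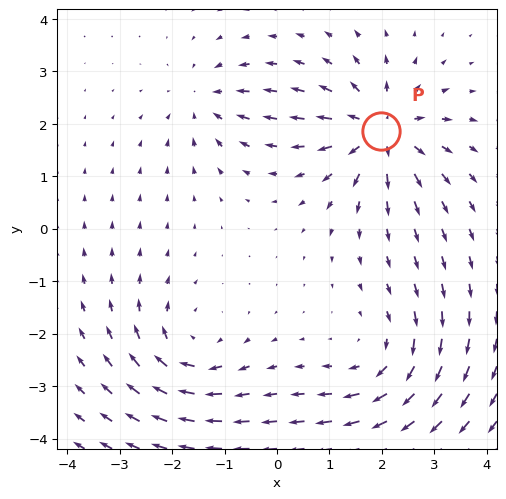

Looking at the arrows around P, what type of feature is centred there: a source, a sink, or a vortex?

At P (2.0, 1.9) the arrows spread outward. Divergence about +7, curl ≈0 — positive divergence with near-zero curl is a source.

source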